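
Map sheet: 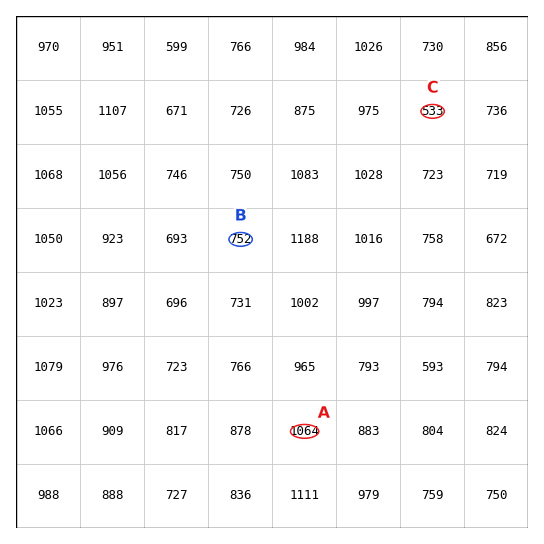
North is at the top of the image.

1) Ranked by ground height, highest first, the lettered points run A B C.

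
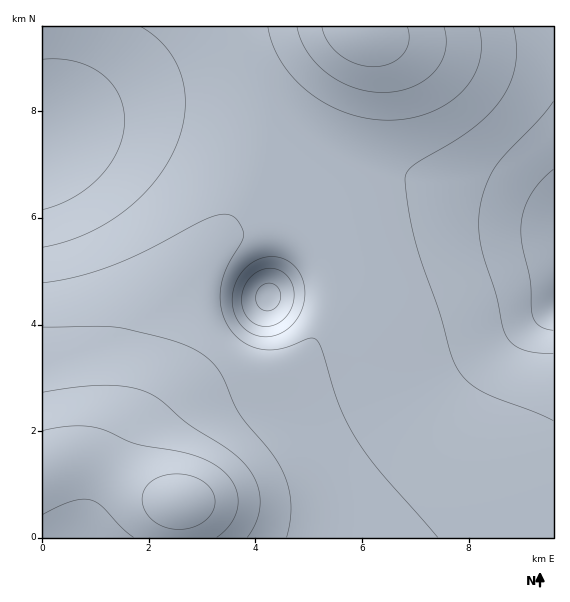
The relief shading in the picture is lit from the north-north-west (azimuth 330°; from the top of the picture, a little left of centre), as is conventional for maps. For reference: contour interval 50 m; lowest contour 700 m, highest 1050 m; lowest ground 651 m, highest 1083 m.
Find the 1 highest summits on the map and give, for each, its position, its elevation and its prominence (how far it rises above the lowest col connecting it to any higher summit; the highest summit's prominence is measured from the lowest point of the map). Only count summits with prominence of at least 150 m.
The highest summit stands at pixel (180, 501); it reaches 1083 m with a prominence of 432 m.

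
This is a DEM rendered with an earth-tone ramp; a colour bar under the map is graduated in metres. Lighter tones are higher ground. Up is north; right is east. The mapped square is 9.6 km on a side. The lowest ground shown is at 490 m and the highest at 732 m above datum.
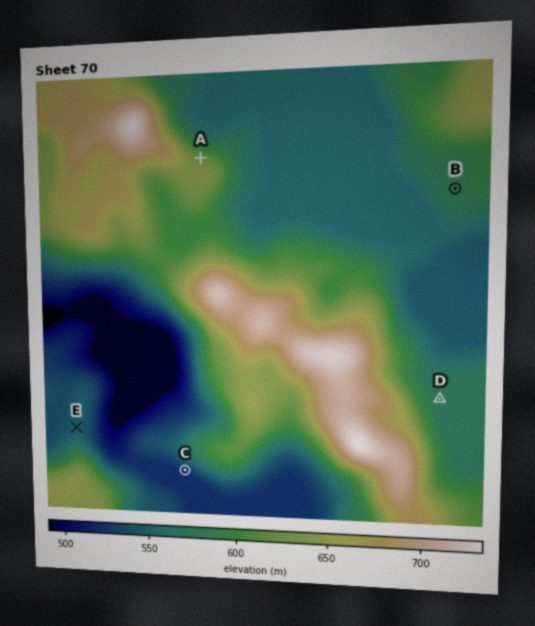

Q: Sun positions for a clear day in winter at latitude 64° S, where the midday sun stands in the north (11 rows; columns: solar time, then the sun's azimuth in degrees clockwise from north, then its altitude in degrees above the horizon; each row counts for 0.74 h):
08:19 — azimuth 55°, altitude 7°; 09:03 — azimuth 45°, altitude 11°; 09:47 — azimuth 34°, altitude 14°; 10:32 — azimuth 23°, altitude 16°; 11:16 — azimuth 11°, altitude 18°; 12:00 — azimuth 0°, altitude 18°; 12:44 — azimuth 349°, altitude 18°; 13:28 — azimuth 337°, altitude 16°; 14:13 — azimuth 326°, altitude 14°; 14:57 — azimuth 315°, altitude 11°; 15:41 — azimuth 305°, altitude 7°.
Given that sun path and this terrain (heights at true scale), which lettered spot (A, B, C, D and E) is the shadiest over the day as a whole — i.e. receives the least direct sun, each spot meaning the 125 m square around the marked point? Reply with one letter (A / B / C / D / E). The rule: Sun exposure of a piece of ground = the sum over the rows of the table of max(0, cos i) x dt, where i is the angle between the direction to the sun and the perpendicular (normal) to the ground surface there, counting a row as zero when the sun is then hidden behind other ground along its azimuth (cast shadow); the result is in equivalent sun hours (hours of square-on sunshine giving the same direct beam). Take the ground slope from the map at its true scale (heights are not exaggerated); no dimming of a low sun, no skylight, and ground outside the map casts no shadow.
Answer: C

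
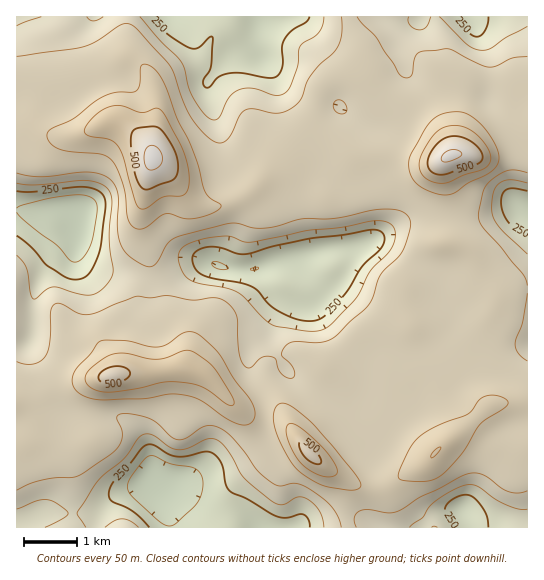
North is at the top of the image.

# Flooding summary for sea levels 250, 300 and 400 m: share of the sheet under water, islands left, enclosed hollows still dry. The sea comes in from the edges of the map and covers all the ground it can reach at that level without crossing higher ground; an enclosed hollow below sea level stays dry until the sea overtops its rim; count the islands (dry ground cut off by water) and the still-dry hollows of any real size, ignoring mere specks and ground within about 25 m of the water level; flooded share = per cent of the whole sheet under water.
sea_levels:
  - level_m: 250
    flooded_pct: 9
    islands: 0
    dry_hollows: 1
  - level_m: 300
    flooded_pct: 17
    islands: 0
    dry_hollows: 1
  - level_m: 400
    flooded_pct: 87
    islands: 5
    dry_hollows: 0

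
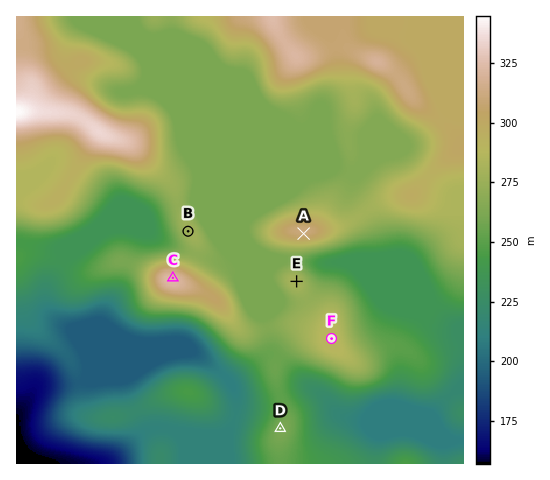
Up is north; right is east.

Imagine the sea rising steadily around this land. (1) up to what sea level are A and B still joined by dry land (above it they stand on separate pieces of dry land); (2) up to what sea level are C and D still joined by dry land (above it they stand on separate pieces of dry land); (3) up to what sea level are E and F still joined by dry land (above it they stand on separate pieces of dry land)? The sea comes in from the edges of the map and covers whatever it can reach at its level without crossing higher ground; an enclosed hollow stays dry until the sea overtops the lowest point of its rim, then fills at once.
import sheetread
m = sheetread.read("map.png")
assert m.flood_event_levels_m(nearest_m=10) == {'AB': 260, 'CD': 250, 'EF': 270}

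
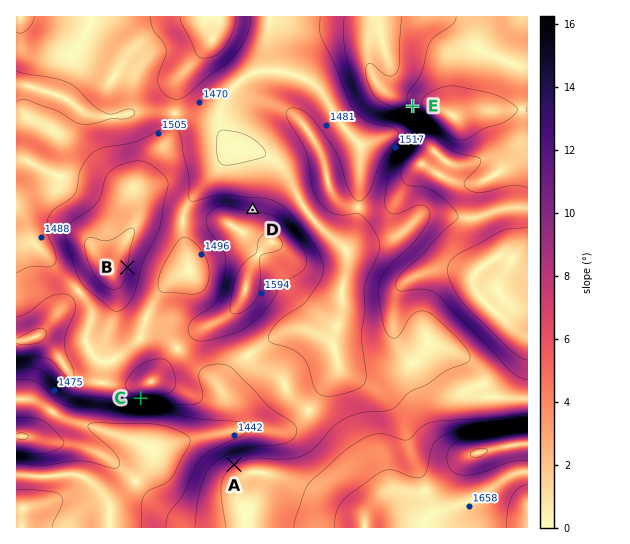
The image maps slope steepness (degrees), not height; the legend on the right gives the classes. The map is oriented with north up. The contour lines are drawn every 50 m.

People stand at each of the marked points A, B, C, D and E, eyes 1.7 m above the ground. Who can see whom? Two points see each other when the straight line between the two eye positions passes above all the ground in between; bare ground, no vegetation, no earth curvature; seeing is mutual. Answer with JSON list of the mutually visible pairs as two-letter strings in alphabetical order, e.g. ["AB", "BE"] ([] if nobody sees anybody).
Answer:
["AB", "AC", "AE", "BE", "DE"]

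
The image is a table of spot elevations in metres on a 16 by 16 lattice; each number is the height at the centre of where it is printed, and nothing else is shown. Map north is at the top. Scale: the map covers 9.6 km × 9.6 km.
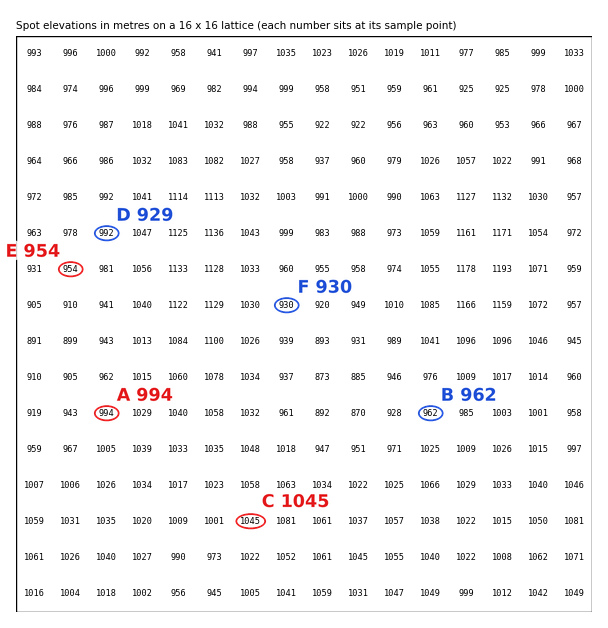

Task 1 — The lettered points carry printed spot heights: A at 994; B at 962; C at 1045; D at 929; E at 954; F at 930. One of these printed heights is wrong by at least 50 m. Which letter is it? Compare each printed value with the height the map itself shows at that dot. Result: D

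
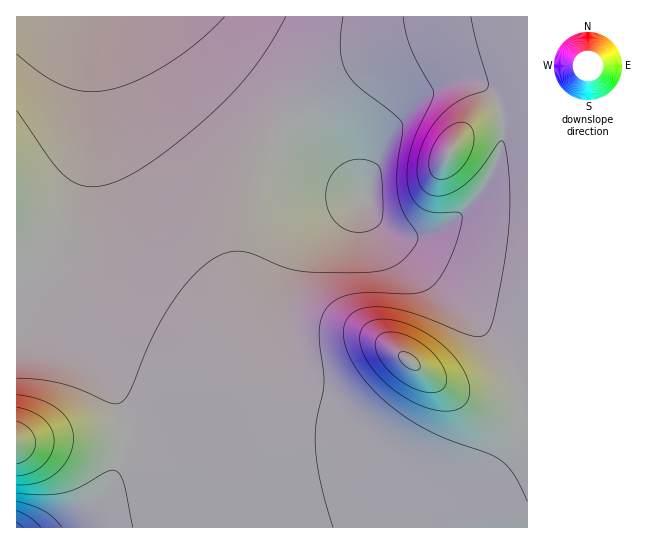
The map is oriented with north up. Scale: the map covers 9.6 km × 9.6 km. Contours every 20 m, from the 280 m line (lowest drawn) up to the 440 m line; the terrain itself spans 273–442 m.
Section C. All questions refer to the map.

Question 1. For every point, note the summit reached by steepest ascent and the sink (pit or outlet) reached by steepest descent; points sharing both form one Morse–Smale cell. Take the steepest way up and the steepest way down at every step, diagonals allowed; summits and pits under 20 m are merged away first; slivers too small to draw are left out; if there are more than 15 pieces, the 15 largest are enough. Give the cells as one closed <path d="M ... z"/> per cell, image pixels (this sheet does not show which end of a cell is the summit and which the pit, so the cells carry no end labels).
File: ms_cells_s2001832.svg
<path d="M527 16l-510 0-1 290 9 9 53 34 22 21 19 31 4 13 2 22 242 0 16-7 7-5 17-22 10-24 0-8-3-6 28 21 29 14 32 2 23-4 2-2z"/><path d="M417 367l0 11-2 8-16 28-16 15-16 7-242 0-4 21-10 25-8 12-22 22-17 11 463 1 1-131-25 4-32-2-22-10z"/><path d="M469 80l-22 1-25 12-31 29-14 20-12 33-1 26 9 18 14 13 10 4 17 1 13-2 18-8 26-22 18-27 12-32 2-29-10-22-8-8z"/><path d="M17 307l-1 135 53-6 54 0 1-14-5-21-19-31-22-21-53-34z"/><path d="M110 435l-41 1-52 7-1 84 47 1 18-12 22-22 14-25 6-18 1-14z"/>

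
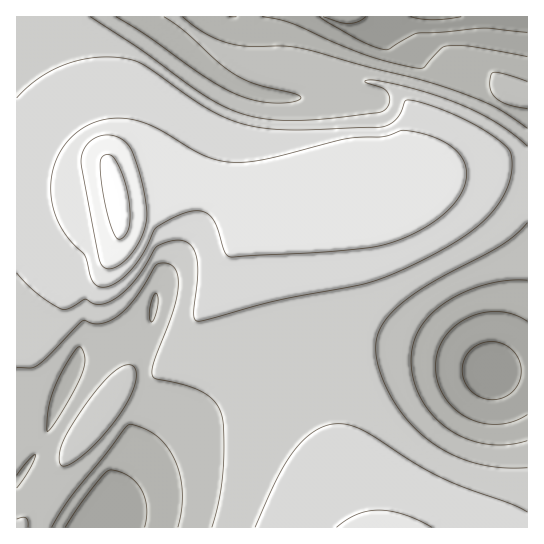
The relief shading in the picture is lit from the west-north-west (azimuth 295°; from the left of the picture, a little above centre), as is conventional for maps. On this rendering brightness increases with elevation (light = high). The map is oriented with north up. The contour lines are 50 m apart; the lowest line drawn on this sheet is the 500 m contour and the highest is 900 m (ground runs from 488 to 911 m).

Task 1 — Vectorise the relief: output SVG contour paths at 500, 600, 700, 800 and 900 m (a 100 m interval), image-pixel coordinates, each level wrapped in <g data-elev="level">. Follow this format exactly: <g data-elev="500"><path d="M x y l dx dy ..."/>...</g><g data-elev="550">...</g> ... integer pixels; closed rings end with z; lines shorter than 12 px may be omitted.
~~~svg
<g data-elev="500"><path d="M461 17l-28 3-22-3"/></g><g data-elev="600"><path d="M65 527l14-21 18-23 9-11 5-2 10 2 8 4 6 6 6 7 4 8 2 10-2 20"/><path d="M527 415l-13 6-16 3-16-1-15-5-13-9-10-12-6-15-2-15 2-16 6-13 10-11 13-9 15-5 16-1 16 3 13 6"/><path d="M527 57l-57-11-23 0-6 3-17 18-9 1-45-12-35-13-42-19-31-7"/></g><g data-elev="700"><path d="M28 527l0-6-2-3-4-1-5 2"/><path d="M527 468l-28-1-25-4-24-9-23-15-19-18-16-23-12-27-4-22 1-12 4-11 8-11 13-12 31-21 69-37 14-11 11-11"/><path d="M62 466l9-3 16-12 16-16 16-20 10-16 6-16 1-10-3-7-8-1-12 8-14 14-16 21-14 22-7 15-3 14 1 4z"/><path d="M17 367l14 1 7-3 44-44 3-1 8 3 6 1 8-2 8-4 10-8 9-10 23-36 8-1 8 3 3 5 2 7-1 19-6 21-17 43-2 13 3 5 28 6 19 7 12 9 6 10 4 18-1 41-4 29-7 28"/><path d="M527 146l-28-22-35-18-43-15-47-11-7 0-2 2 18 6 4 4 2 5-1 9-7 6-48 6-36 3-28-2-24-4-19-8-22-12-63-46-51-32"/></g><g data-elev="800"><path d="M432 527l-27-12-26-5-10 1-11 3-11 5-10 8"/><path d="M97 286l6 1 8-2 16-11 15-19 15-28 20-11 16-5 10 1 9 6 5 9 8 25 5 5 111-6 32-4 20-5 32-15 14-9 12-11 8-10 5-11 3-11-2-10-7-12-12-10-17-8-22-4-6 0-19 6-24 0-15 2-76 20-17 3-16 0-15-1-14-5-46-26-20-9-21-3-21 4-19 9-15 16-9 20-3 22 2 17 6 17 10 16 16 16 6 24z"/></g><g data-elev="900"><path d="M119 239l6-3 4-9 1-13-1-16-4-17-7-17-5-8-7-1-4 2-2 5 2 25 8 36 5 13z"/></g>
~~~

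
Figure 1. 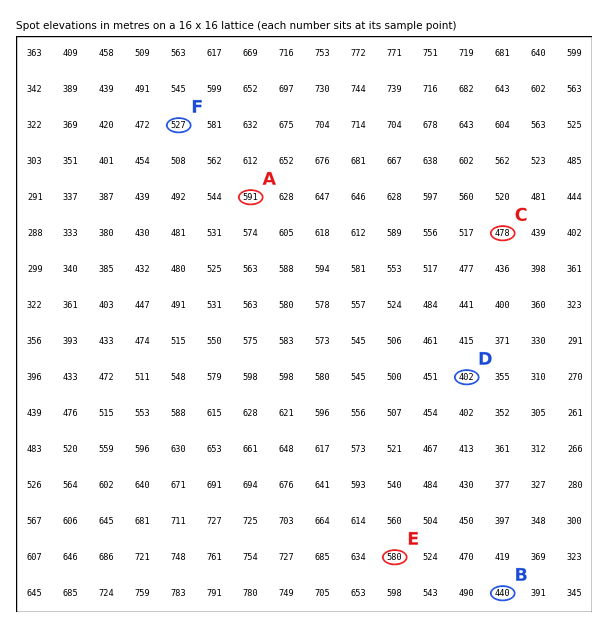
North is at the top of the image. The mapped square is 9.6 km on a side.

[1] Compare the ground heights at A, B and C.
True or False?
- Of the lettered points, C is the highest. False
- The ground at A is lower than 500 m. False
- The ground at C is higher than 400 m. True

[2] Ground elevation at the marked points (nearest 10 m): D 400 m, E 580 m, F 530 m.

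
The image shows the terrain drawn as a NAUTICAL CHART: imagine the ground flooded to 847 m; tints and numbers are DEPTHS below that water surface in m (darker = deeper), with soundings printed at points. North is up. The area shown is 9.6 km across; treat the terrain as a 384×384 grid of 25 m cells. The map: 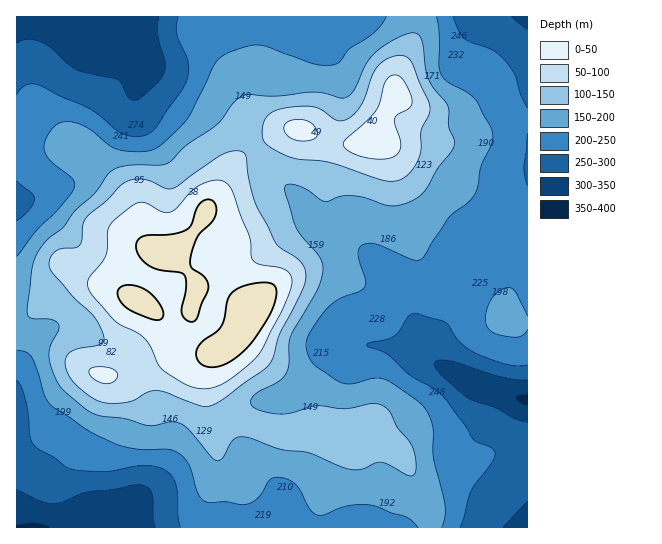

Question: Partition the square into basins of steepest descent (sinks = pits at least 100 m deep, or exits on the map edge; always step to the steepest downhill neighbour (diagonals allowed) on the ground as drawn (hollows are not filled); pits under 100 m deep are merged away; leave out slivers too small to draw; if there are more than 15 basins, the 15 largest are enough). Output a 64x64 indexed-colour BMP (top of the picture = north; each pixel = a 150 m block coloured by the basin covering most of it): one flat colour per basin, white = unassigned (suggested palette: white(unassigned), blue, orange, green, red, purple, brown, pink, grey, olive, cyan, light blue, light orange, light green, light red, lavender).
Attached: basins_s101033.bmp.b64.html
<image width="64" height="64" href="data:image/bmp;base64,Qk12CAAAAAAAAHYAAAAoAAAAQAAAAEAAAAABAAQAAAAAAAAIAAATCwAAEwsAABAAAAAAAAAA////ALR3HwAOf/8ALKAsACgn1gC9Z5QAS1aMAMJ34wB/f38AIr28AM++FwDox64AeLv/AIrfmACWmP8A1bDFADMzMzMzMzMzMzMzMzMzMzMzMzMzMzMzMzMzERERERERMzMzMzMzMzMzMzMzMzMzMzMzMzMzMzMzMzMREREREREzMzMzMzMzMzMzMzMzMzMzMzMzMzMzMzMzMxERERERETMzMzMzMzMzMzMzMzMzMzMzMzMzMzMzMzMxERERERERMzMzMzMzMzMzMzMzMzMzMzMzMzMzMzMzMzEREREREREzMzMzMzMzMzMzMzMzMzMzMzMzMzMzMzMzERERERERETMzMzMzMzMzMzMzMzMzMzMzMzMzMzMzMzMRERERERERMzMzMzMzMzMzMzMzMzMzMzMzMzMzMzMzMREREREREREzMzMzMzMzMzMzMzMzMzMzMzMzMzMzMzMxERERERERETMzMzMzMzMzMzMzMzMzMzMzMzMzMzMzMxERERERERERMzMzMzMzMzMzMzMzMzMzMzMzMzMzMzMxEREREREREREzMzMzMzMzMzMzMzMzMzMzMzMzMxMzMRERERERERERETMzMzMzMzMzMzMzMzMzMzERERERERERERERERERERERMzMzMzMzMzMzMzMzMzMREREREREREREREREREREREREzMzMzMzMzMzMzMzMzERERERERERERERERERERERERETMzMzMzMzMzMzMzMzMRERERERERERERERERERERERERMzMzMzMzMzMzMzMzMREREREREREREREREREREREREREzMzMzMzMzMzMzMzMxERERERERERERERERERERERERETMzMzMzMzMzMzMzMxERERERERERERERERERERERERERMzMzMzMzMzMzMzMzEREREREREREREREREREREREREREzMzMzMzMzMzMzMzMRERERERERERERERERERERERERETMzMzMzMzMzMzMzMzERERERERERERERERERERERERERMzMzMzMzMzMzMzMzMxEREREREREREREREREREREREREzMzMzMzMzMzMzMzMzMRERERERERERERERERERERERETMzMzMzMzMzMzMzMzMzERERERERERERERERERERERERMzMzMzMzMzMzMzMzMzMxEREREREREREREREREREREREiMzMzMzMzMzMzMzMzMzERERERERERERERERERERERESIjMzMzMzMzMzMzMzMzMRERERERERERERERERERERERIiIzMzMzMzMzMzMzMzEREREREREREREREREREREREREiIjMzMzMyIjMzMzMRERERERERERERERERERERERERESIiIzMzMiIiMzMzMRERERERERERERERERERERERERERIiIiMyIiIiIjMzMREREREREREREREREREREREREREREiIiIiIiIiIiMzMRERERERERERERERERERERERERERESIiIiIiIiIiIjMRERERERERERERERERERERERERERERIiIiIiIiIiIiMxEREREREREREREREREREREREREREREiIiIiIiIiIiIiERERERERERERERERERERERERERERESIiIiIiIiIiIiIiERERERERERERERERERERERERERERIiIiIiIiIiIiIiIREREREREREREREREREREREREREREiIiIiIiIiIiIiIiERERERERERERERERERERERERERESIiIiIiIiIiIiIiIhERERERERERERERERERERERERERIiIiIiIiIiIiIiIiEREREREREREREREREREREREREREiIiIiIiIiIiIiIiIhERERERERERERERERERERERERESIiIiIiIiIiIiIiIiIRERERERERERERERERERERERERIiIiIiIiIiIiIiIiIhEREREREREREREREREREREREREiIiIiIiIiIiIiIiIiIRERERERERERERERERERERERESIiIiIiIiIiIiIiIiIhERERERERERERERERERERERERIiIiIiIiIiIiIiIiIiIREREREREREREREREREREREREiIiIiIiIiIiIiIiIiIiERERERERERERERERERERERESIiIiIiIiIiIiIiIiIiIiERERESIiIRERERERERERERIiIiIiIiIiIiIiIiIiIiIiEREiIiIiEREREREREREREiIiIiIiIiIiIiIiIiIiIiIiIiIiIiIRERERERERERESIiIiIiIiIiIiIiIiIiIiIiIiIiIiIiERERERERERERIiIiIiIiIiIiIiIiIiIiIiIiIiIiIiIREREREREREREiIiIiIiIiIiIiIiIiIiIiIiIiIiIiIiERERERERERESIiIiIiIiIiIiIiIiIiIiIiIiIiIiIiIhERERERERERIiIiIiIiIiIiIiIiIiIiIiIiIiIiIiIhEREREREREREiIiIiIiIiIiIiIiIiIiIiIiIiIiIiIiIRERERERERESIiIiIiIiIiIiIiIiIiIiIiIiIiIiIiIhERERERERERIiIiIiIiIiIiIiIiIiIiIiIiIiIiIiIiEREREREREREiIiIiIiIiIiIiIiIiIiIiIiIiIiIiIiIhERERERERESIiIiIiIiIiIiIiIiIiIiIiIiIiIiIiIiERERERERERIiIiIiIiIiIiIiIiIiIiIiIiIiIiIiIiIhEREREREREiIiIiIiIiIiIiIiIiIiIiIiIiIiIiIiIiERERERERESIiIiIiIiIiIiIiIiIiIiIiIiIiIiIiIiIRERERERER"/>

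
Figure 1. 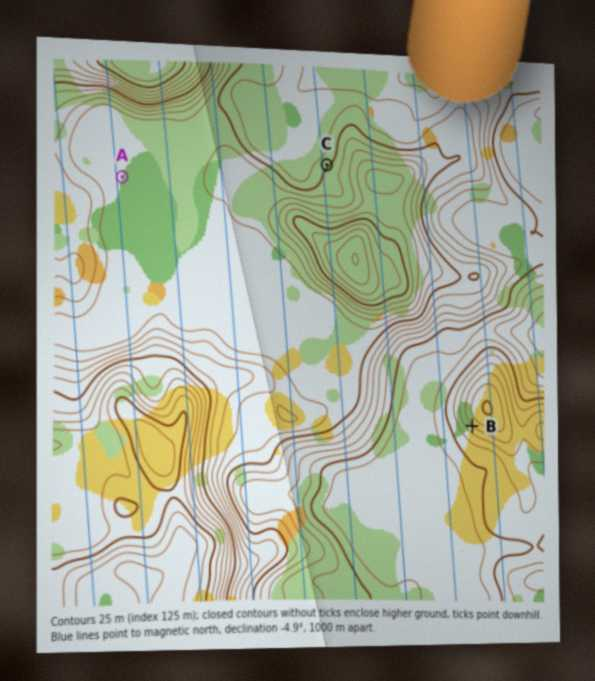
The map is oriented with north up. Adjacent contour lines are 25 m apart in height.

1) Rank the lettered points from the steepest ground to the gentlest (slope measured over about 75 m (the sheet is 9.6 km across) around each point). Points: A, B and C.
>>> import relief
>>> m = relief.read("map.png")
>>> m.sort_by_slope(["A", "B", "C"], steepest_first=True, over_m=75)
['B', 'C', 'A']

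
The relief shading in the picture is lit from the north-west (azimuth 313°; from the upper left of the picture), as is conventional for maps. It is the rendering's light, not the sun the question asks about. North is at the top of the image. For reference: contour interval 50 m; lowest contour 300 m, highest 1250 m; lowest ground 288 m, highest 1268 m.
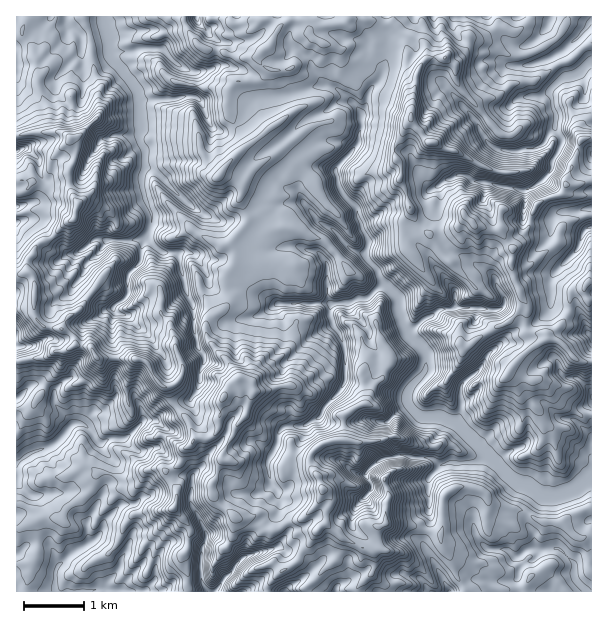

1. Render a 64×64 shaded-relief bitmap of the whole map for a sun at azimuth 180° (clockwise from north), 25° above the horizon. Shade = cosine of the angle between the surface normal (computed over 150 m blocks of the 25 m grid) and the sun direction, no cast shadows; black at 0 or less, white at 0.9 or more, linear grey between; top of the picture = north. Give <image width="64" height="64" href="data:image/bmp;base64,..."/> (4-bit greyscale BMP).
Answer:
<image width="64" height="64" href="data:image/bmp;base64,Qk12CAAAAAAAAHYAAAAoAAAAQAAAAEAAAAABAAQAAAAAAAAIAAATCwAAEwsAABAAAAAAAAAAAAAAABEREQAiIiIAMzMzAERERABVVVUAZmZmAHd3dwCIiIgAmZmZAKqqqgC7u7sAzMzMAN3d3QDu7u4A////AImYe87Km6zXuYY/4H/H3+VrvIWuxWVMiOhWdlRqqmN7iJh4vcupqcm7pm/1DOq/+3m9qJynZ5tqyHeIZVeqZXp4mIVovMiqipzGif8ASYi8p6y7u7u8tmyoiIdUMlhniGeIlyFZu3uKWKeU7tAAETm6ibzd3utkvJh1IiQyEkiXdni6cgJ8d7pjV8Jt7rUzVryq3Kq4UifKh1JGiYZTa8moebzJUkulm6dpwhnv/9qYrt3IZnIAaqhkN8vLubu8uZqrvMq3WMiKzLl6SM7MvKqL2lJ4ioipZ1RauqqbzMp2eJqpeatlvKvdwm2pu6dXmpWVIURqeGM2ZomIiIqIh2V2Z2eLmpNImc5g7chVVUNEiIhAADVFMTZnmYh2cwACWGMzRZu4uFQxOEbMxBIjMzE6qVMAJ2ZCR4mpljIQEQADJGZVaLmbulIUepqERUM1VUimWYAVRDM1mrpiABRmZCAoqpl4qomcy4VqVneZhVl3ZkN4UlMSIxA1UwAUZ4mYdVd4iZiKhWrdxmsyirmGepiFEgADE3mZEAAAAViaq9uHUzNFeGVEVFhWrGOtyXZ3mIEABsMAAkdAAAAVi9zM6phyECRWMTdQAAXe1np3d1R2UyTP2yAAKMuIZFiazty4mLhTEkQRVSNSNp7sNUNoYmIHzv7e/t/t3chnibhqzIiYzLthIyZjJrpyGc2WhnqSIABaqXzv/4ZVQliavZermqm93rYQWquzJUI0Wce7uHQAAAAAAAAgAAAVi7mc2qmKia3bqmWYnOoBWZMmqp2miUYwASEAAAAAAlet7Jm7l1WMm7iMy5d53LmqgUWLi5m8zscCWa7mAFh4qavuyruHmahHqI3cupep3dsxRYuovMzd3VAE3nMEnt3Zmc7dyovLk1N4re3v2JzN/ZUBSanMzezLoAAiAVd8/8mWru27zKuVxlnJzu/szczLuAAEmYZpuFWaACJqqECNunZ87LzKdUjMq+ud793uywOWIgBEIRARI2lDZau7cATOQke6qIUlr97u7svv7u/TAWVAAAABIAAjRFVmacymEc/lFGmGRH7/as//+9vNrEA3ICEwAAAkEBIyU0ZomHdlj+4hJZl33dkAOc79gBMAAHkASVAAACRBEhBURGQAOJiLzcABar3ZIEeERpcAAAABZRCIAAAAATQgAHZUcABbuYaM60RYvqEAnPyoAAAAAAVBAZMBIBESNmIBpzZQBIqWNBTO2XVWVEWryndBAAACZkABVFVDIiNWhxaSJzA4owABABW6hQBYjMtyAYlAADV4QAEUeHdjAAADNgARIVrpAAAAAAioMTeumHYgCIiDSGZAAkRXiIUxAAFVAAACeN/sAYmWBadlWM1WhkEBresEhlEHc0Z3eLzM2p3ZQAOYj//M//unhFZoyXZUVRB9yDNmMhlzVneK3u7Zrf/6Bsuc58u8ZclEVlWIuDNEYAiFUAAASER3eIqqqYepz8d83cx3/ZVLuDVlIRVVIyNBAGiwAABmFlaIiIiId6iHAbzd2W7qVqyoV4cgAQNVQgMACJIAAGEWZnd3d2VEySAGzN2mvZd6zKl4moIAAoqXchAABAA3lYmYd3d2Q0jWAEeLuni5e73KmZd6uQAQSb7aQgADFd7t2nd3d4h5vJAslkaHepis3cuVd1aZQCADz/2tzbpmadyUEmh4iauVAelbdXeYeLvty4M3ZGeAQxFd7N/+qoQkhQACSId3diBN0HqXeZVWe8h3UxdlR6h3ZTS67sYzZ3ggA3mIh2ZTGd4xqoVblFRZQAVkCYdFnJh3UmrKYiFZlACLusl3dlONwwW7uGlUZDEAEhAEvLu725hlJJYRNHlgKs3Zqod3Z8tQDbrMljMjAAAAAAAJ3tzMuHYAVVZVdwPMzv2Zl3eLuDCuyIvWVjAAAAAAQAB7u2d4dyAVZ2ZiKau73JeYd5qGE6vJiLZqpgAHzv/9AAZnJDiHcQITaGOZdnVphoqYiHQ4Q3h5horMu//+y8ugA0IAN4WHATFXd5l1UhWYeamId64wFEd2vN//+AAAAHYAYgBliIkAVTV3eHdzEWmHiZiJzbADRWjP/+oAAAAACQBmyYVZmXADNYd3d3IQFZmHiYeKyiRDjL3ZEAAb7rcFMFvdl0EWmWRWd3dmQBMyWal4mIm8ZUKNxQAAEc7e7IJ1EwEhAAC9yXd2ZmYQeGQ0ipd4mZl1U1yQABIZxhSIdWUAAAAAACp1Z3dlVASZdlMlmXZWZoVjJ0AAEV1wAANXYwERAAEQAEVndiAABnh3ZDFHmGM1t2MCMAMTy0UwACaGADNCE1IAFWd3UwB4Z4d2ZCJXdVvHZBASI1y0aJQRRnQyNWM0NAABV5vf7MpnmZmYdkNIvLhVICNErEI0i7uXMDRGZlIkEBFYq8uXRDVnm7u6h4q5mWUwVmjIMyE3mrpBJFVXdEVAFYmZYAFDETaaqrqKupiJhkFJvMhURCERWalkZlV2VmNHiHMAe+2XiamHZ4qpmIiHUwnNlmZ3dmU1iqd3VVZmZWh1MAnN7sqIeIZFq7uYeId1E1UyeImZmadVmoZWVFZmd4iIqquDVVQ1h3m6mGiIh3VRAAB4iHd2iqVJllVUWGZ3iazbhQBHh2NYmZdmiZiIdUEAA1VniZdGqlN3ZWZ5ZniaqrqACImImFeYZWiqmXdjIgABACZ1eGN6lGh1Z6lneKzdynAMmXeKVadVaKiZdlIjARAABTFYdFiW"/>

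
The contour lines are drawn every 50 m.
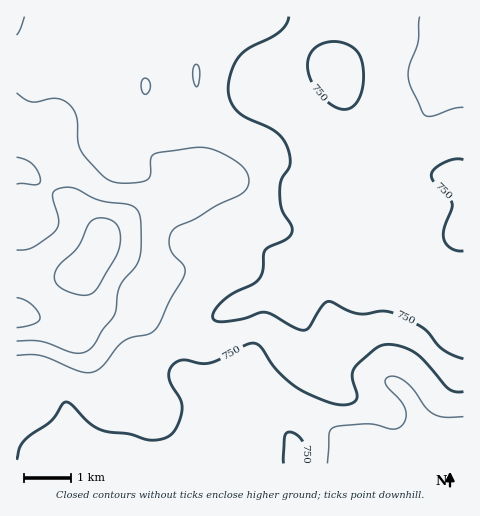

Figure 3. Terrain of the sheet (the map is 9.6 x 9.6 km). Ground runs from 650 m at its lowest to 930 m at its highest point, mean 770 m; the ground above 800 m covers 17.2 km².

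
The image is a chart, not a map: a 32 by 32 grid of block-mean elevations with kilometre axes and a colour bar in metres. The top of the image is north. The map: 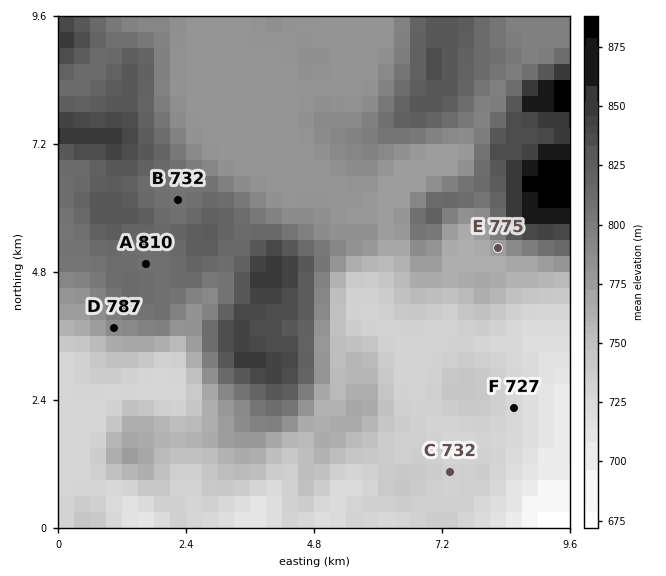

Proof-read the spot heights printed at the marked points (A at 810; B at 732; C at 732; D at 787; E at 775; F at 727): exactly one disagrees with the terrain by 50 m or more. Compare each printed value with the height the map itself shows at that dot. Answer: B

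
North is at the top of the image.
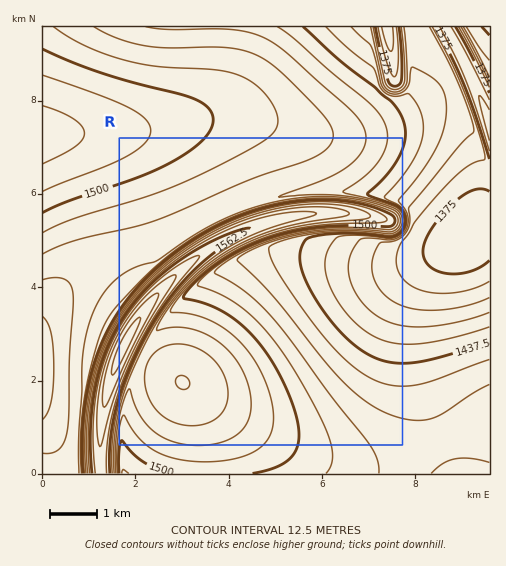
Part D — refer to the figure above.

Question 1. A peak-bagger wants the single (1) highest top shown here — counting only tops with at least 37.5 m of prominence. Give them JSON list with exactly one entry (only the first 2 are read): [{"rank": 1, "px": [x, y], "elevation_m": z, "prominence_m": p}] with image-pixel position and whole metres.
[{"rank": 1, "px": [124, 345], "elevation_m": 1618, "prominence_m": 275}]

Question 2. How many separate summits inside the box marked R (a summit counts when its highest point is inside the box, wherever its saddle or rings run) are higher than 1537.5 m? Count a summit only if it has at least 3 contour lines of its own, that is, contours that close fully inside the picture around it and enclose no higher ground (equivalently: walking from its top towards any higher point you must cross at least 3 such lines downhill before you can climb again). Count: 1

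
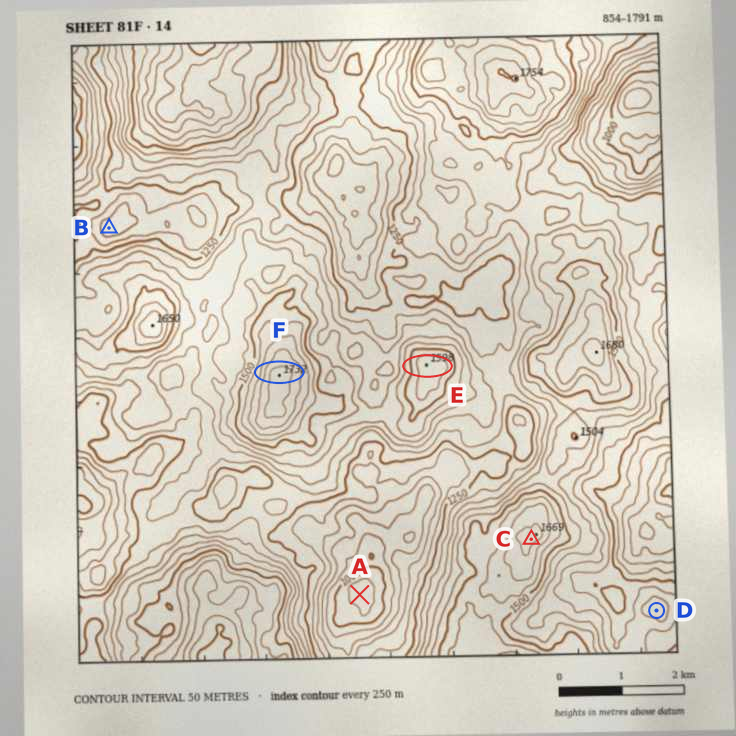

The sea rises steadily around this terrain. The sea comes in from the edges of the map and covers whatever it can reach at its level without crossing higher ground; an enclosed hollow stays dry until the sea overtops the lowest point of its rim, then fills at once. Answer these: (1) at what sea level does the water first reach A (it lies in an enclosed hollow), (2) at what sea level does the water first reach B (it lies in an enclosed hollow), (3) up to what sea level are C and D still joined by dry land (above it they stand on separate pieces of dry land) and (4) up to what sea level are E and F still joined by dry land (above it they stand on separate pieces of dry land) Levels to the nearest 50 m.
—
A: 1100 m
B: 1250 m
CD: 1300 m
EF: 1400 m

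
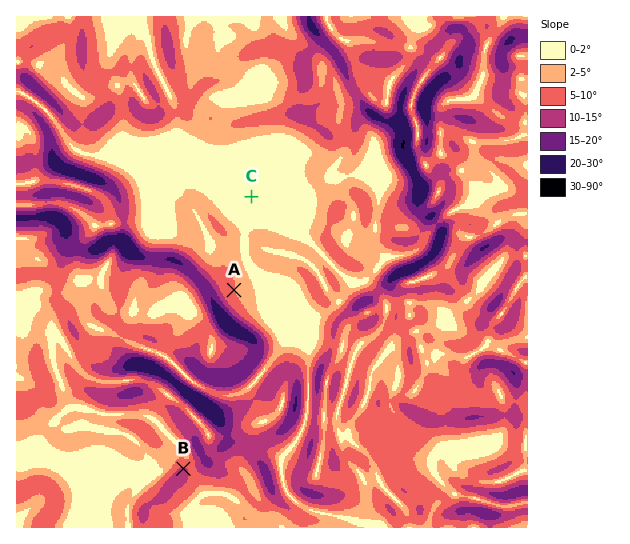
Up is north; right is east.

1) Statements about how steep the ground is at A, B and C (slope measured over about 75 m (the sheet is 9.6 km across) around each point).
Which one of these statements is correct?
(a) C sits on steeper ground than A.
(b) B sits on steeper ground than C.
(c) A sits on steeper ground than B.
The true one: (b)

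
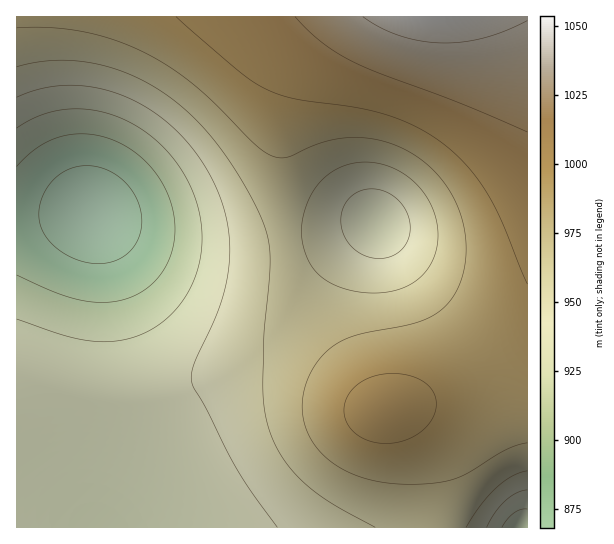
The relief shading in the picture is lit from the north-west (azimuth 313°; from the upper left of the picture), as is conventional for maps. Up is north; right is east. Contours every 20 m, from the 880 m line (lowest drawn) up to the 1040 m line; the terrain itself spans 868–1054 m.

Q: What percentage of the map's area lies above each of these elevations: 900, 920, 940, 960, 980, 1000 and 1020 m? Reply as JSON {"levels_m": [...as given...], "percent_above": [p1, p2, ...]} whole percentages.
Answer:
{"levels_m": [900, 920, 940, 960, 980, 1000, 1020], "percent_above": [92, 86, 65, 51, 35, 16, 6]}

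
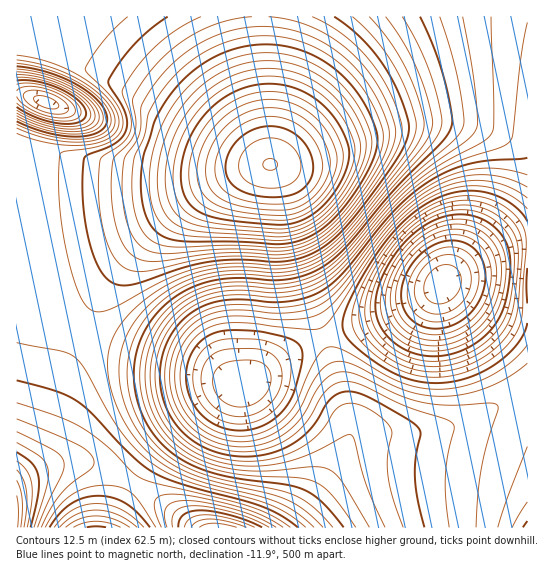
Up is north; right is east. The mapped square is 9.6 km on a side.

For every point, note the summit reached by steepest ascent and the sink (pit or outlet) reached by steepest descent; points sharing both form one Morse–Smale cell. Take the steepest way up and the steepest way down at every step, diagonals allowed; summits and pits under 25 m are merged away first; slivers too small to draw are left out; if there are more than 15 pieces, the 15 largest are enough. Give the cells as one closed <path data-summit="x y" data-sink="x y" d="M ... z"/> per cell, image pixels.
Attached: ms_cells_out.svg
<path data-summit="270 165" data-sink="442 285" d="M527 16l-267 1 1 48 8 98 8 8 7 16 5 40 10 40 24 70 56-17 27-11 21-12 15-13 9 1 58 26 19 2z"/><path data-summit="270 165" data-sink="46 102" d="M259 16l-243 1 0 250 11 19 13 16 29 23 11 5 11-21 26-39 14-16 42-41 45-30 23-11 28-9z"/><path data-summit="270 165" data-sink="243 385" d="M270 164l-19 4-33 15-24 14-29 23-48 50-26 39-11 22 43 17 82 20 32 16 8 0 5-3 41-29 31-13 1-5-24-67-10-40-5-40-7-16z"/><path data-summit="217 527" data-sink="243 385" d="M323 337l-32 15-41 29-15 4-21 14-37 32-28 27-17 24 63 46 95 0 43-59 19-36 0-8-4-8-8-32z"/><path data-summit="217 527" data-sink="442 285" d="M446 284l-4 0-15 13-21 12-82 29 16 47 8 32 4 8 1 8 2-2 24 2 42 0 28-5 41-17 38-26 0-71-23-5z"/><path data-summit="217 527" data-sink="527 527" d="M527 385l-6 3-31 23-41 17-28 5-42 0-24-2-4 4-14 27-17 27-29 38 236 1z"/><path data-summit="17 514" data-sink="243 385" d="M79 331l-19 42-20 60-8 16-16 21 1 11 13-8 21-8 27-4 21 4 32 18 18-25 28-27 48-40 15-6-35-17-82-20-28-9z"/><path data-summit="17 514" data-sink="46 102" d="M17 268l0 201 15-20 8-16 20-60 19-42-24-15-15-14-13-16z"/><path data-summit="17 514" data-sink="97 527" d="M78 461l-31 6-17 6-14 9 1 46 93 0 2-2 7-20 13-23-26-15z"/><path data-summit="217 527" data-sink="97 527" d="M133 483l-14 23-8 22 84-1z"/>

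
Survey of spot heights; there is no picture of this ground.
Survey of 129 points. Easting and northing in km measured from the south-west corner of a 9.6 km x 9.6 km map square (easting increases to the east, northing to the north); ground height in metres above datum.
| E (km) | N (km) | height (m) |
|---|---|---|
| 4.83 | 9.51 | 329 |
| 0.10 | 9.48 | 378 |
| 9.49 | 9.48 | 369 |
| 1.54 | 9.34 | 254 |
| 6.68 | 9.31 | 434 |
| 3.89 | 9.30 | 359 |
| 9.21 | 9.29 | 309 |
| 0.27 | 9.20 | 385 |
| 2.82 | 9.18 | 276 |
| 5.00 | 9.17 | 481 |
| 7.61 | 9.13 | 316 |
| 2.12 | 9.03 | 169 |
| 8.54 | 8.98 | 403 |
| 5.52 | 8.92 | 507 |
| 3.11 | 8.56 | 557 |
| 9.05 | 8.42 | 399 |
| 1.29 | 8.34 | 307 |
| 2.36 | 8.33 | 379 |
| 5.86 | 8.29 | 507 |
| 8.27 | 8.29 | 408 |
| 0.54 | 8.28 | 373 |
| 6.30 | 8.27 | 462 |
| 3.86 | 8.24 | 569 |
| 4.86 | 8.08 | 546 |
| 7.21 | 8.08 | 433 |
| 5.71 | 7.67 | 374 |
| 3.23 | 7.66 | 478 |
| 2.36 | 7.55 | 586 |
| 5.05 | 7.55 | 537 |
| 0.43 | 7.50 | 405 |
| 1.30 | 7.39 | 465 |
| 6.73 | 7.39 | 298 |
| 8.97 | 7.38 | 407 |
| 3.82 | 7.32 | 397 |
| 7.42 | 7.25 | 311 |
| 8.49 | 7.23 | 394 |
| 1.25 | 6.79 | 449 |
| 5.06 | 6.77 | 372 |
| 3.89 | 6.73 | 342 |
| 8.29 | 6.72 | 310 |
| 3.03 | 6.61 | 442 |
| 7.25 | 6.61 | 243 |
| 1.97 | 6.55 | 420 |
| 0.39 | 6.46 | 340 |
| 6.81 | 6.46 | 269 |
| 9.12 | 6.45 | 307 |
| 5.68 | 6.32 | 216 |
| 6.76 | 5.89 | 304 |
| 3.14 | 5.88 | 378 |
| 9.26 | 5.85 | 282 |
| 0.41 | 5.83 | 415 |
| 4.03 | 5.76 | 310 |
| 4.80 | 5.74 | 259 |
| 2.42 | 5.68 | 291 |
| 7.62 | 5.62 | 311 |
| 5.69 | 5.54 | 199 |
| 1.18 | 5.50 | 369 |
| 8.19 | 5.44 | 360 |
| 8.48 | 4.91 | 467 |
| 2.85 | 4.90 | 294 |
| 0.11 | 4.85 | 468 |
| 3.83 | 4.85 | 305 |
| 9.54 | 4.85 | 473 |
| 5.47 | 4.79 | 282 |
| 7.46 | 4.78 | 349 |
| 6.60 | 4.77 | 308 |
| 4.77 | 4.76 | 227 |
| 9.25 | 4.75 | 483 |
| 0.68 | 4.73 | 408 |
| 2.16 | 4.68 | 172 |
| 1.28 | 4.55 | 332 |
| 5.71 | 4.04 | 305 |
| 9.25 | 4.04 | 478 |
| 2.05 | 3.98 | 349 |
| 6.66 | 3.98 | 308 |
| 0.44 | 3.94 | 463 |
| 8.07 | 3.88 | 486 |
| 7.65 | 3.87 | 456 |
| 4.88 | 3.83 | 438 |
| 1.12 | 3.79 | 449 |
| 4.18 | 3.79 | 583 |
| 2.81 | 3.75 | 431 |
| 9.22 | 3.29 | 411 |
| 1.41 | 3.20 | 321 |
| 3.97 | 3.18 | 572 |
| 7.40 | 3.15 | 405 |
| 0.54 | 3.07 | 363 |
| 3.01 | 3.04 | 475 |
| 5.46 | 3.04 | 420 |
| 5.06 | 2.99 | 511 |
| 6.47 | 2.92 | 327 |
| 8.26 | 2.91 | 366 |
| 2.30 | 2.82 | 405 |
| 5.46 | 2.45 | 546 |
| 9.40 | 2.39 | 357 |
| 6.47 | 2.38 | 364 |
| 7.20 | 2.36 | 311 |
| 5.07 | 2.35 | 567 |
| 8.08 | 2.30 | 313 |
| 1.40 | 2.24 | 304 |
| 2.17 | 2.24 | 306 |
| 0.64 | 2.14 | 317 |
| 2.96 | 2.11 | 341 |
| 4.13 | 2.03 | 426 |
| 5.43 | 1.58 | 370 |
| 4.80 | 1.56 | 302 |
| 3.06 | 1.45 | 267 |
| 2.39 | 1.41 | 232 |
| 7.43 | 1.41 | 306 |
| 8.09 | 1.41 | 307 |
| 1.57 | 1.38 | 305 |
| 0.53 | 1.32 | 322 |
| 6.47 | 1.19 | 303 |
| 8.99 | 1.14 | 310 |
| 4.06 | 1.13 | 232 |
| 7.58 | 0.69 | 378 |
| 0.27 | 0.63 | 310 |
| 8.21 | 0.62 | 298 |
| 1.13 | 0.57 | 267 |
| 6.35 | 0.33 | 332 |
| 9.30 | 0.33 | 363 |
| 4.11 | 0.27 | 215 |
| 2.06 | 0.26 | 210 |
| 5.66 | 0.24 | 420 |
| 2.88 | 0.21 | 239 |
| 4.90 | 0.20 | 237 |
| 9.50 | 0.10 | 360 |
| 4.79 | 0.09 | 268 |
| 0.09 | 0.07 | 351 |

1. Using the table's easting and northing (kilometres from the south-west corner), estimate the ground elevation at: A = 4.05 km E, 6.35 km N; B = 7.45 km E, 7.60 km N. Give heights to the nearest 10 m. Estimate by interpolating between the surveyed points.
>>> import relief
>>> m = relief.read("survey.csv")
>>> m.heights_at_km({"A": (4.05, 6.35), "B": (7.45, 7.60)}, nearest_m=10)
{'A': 320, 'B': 330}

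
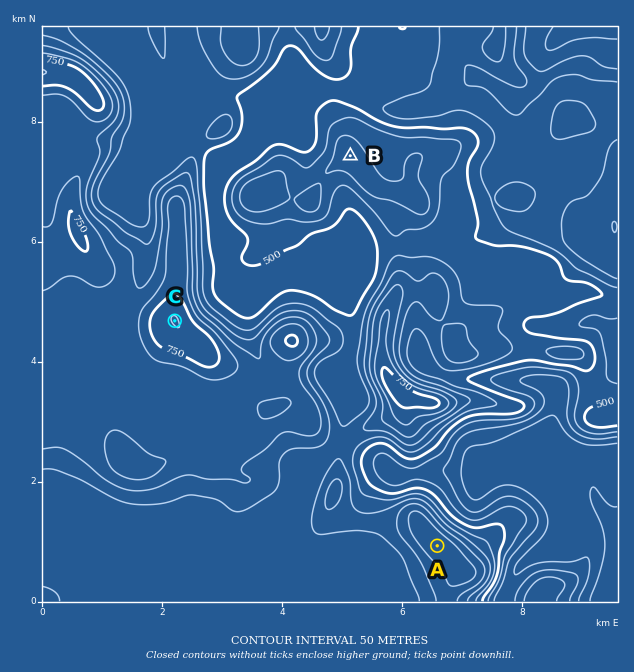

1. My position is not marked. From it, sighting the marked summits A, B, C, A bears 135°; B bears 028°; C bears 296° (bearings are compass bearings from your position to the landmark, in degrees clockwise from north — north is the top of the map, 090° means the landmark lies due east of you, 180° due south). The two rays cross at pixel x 245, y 354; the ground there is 660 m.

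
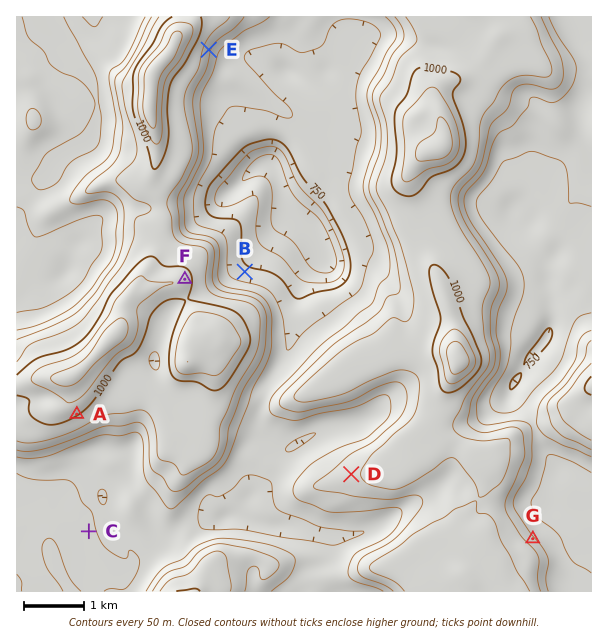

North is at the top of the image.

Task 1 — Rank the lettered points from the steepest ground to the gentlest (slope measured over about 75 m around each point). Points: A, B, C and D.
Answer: A B D C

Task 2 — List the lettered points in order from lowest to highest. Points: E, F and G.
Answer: G E F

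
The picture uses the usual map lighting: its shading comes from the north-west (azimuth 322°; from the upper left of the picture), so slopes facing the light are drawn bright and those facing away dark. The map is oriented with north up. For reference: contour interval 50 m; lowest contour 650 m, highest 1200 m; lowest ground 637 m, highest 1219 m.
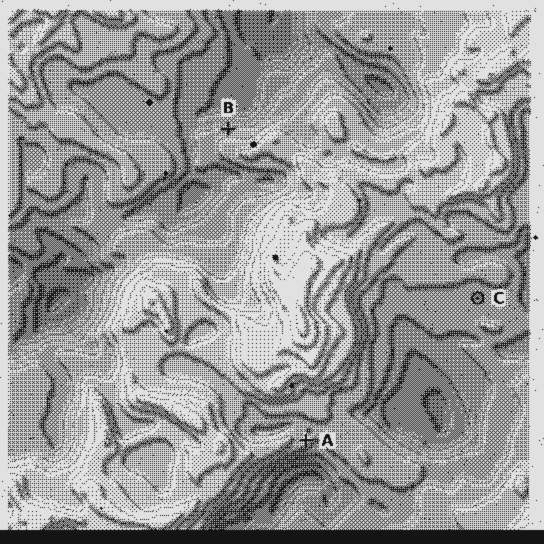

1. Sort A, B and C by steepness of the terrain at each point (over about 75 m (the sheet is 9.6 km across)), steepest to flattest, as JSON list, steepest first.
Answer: ["B", "A", "C"]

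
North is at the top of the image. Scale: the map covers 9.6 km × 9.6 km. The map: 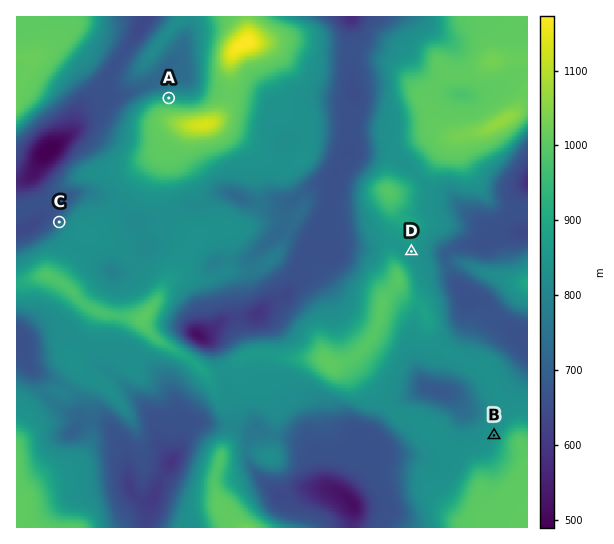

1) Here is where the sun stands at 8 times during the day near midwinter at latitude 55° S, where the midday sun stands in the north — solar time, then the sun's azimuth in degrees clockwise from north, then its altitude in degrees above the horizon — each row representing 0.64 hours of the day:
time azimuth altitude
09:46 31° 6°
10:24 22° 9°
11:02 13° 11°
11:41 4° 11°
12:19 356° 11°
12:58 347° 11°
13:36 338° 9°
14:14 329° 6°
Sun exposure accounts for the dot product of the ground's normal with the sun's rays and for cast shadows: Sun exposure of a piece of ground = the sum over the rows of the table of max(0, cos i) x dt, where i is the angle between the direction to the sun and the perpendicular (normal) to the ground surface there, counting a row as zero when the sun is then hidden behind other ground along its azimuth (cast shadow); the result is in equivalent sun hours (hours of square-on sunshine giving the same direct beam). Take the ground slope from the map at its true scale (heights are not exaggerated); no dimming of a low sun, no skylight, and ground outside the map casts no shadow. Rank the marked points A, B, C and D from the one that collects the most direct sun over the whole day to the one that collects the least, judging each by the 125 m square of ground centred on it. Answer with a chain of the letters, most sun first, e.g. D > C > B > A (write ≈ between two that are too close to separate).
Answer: A > C > B > D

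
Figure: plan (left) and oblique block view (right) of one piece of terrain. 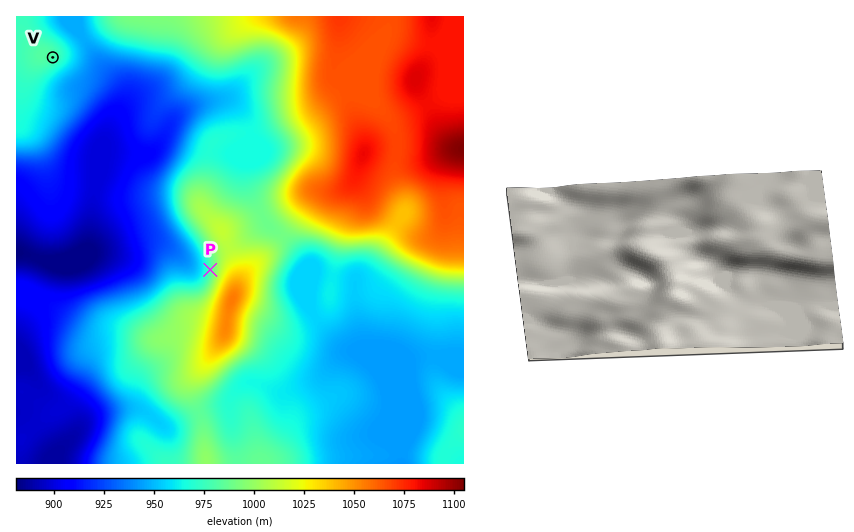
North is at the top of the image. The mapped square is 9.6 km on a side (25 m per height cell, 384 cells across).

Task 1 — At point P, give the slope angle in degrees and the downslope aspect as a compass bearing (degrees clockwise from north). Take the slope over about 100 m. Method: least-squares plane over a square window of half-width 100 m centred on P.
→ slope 7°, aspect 276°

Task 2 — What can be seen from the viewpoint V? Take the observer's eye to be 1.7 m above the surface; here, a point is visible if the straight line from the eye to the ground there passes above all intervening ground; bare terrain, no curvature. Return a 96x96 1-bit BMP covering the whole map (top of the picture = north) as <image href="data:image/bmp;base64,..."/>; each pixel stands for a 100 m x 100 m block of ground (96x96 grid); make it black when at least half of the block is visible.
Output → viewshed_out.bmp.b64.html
<image width="96" height="96" href="data:image/bmp;base64,Qk2+BAAAAAAAAD4AAAAoAAAAYAAAAGAAAAABAAEAAAAAAIAEAAATCwAAEwsAAAIAAAAAAAAA////AAAAAAD4AD4AAAAAAAAAAADwAB4AAAAAAAAAAADwAB4AAAAAAAAAAADwAA4AAAAAAAAAAADwAA/wAAAAAAAAAAD4AAfgAAAAAAAAAAD4AAHAAAAAAAAAAAD8AAAAAAAAAAAAAAD+AAAAAAAAAAAAAAD/AAAAAAAAAAAAAAD/AAAAAAAAAAAAAAD+AAAAAAAAAAAAAAD+AAAAAAAAAAAAAAD+AAAAAAAAAAAAAAD8AAAAAAAAAAAAAAD8AAAAAAAAAAAAAAD8AAAAAAAAAAAAAAD8AAAAAAAAAAAAAAD4AAAAEAAAAAAAAAD4AAAAGAAAAAAAAAD4AB4AHgAAAAAAAAD4AB8AHwAAAAAAAADwAD8AHwAAAAAAAAAB+D8AH4AAAAAAAAAH/3+AH8AAAAAAAAAH///AH+AAAAAAAAAP///8H+AAAAAAAAAP//////AAAAAAAAAP//////gAAAAAAAAP//////gAAAAAAAAP//////gAAAAAAAAP//////gAAAAAAAAP//////gAAAAAAAAP//////wAAAAAAAAf//////wAAAAAAAD///////wAAAAAAAD///////4AAAAAAAD///////8AAAAAAAD///////8AAAAAAAD///////+AAAAAAAAf//////+AAAAAAAAB///////AAAAAAAAAP//////gAAAAAAAAH//////wAAAAAAAAD/////+QAAAAAAAAB/////wAAAAAAAAAA/////AAAAAAAAAAA/////AAAAAAAAAAA////+AAAAAAAAAAA////+AAAAAAAAAAA/////AAwAAAAAABx/////gB4AAAAAAB//////wD8AAAAAAA//////8P8AAAAAAA////////+AAAAAAA/////4f//AAAAAAAf////4P//AAAAAAAf////4H//3AAAAAAP////8H///wAAAAAH////8P///4AAAAAD////+P///4AAAAAB/////////8AAAAAAf////////8AAAAAAP////4///+AAAAAAP////gf//+AAAAAAH///+Af///AAAAAAH///8Af///AAAAAAD///8Af///AAAwAAB///+A////AABwAAB////A////AAB4AAB////4////AAAR+AA/////////AAAD+AA////////+AAAD/gA////////8AAAD/wA////////8AAAD/8Af///////4AAAD/+Af///////wAAAD//Af///////gAAAD//gf//////+AAAAD//4///////+AAAAB//////////8AAAAA+D////+D//8AAAAAeB////+A//8AAAAAEA////+AP/8AAAAAAAf///+AD/8AAAAADAP////AA/+AAAAADwH////AA/+AAAAADwH////AAf+AAAAABAP////gAf+AAAAAAAP////gAf/AAAAAAAP////wA//AAAAAAAP////4B//AAAAAAAf////+H//AAAAAAAf////////AAAAAAAf//////8/AAAAAAAf/4f///4PAAAAA="/>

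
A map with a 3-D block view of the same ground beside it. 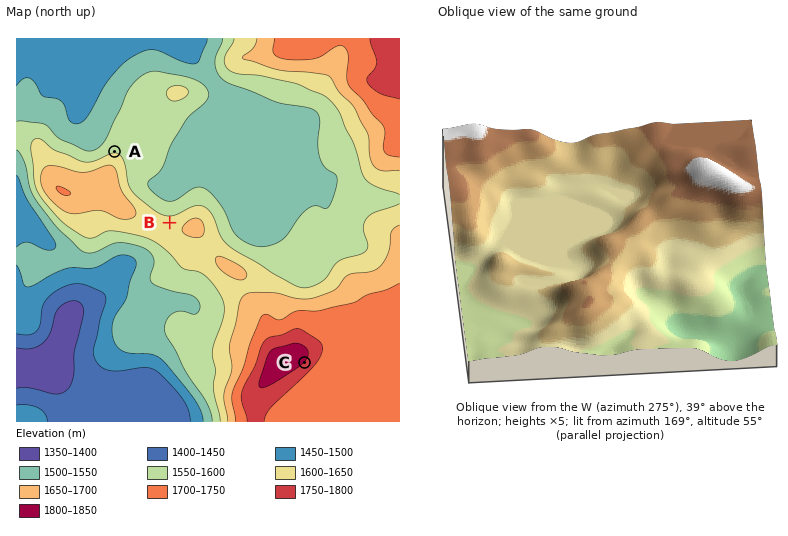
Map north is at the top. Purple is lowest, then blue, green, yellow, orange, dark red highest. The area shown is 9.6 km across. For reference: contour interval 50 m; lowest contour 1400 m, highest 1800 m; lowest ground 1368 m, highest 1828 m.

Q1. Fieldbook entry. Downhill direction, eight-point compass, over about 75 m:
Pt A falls N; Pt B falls N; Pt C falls SE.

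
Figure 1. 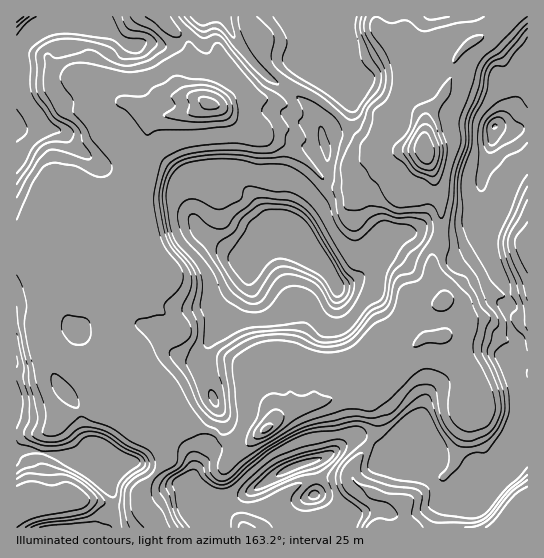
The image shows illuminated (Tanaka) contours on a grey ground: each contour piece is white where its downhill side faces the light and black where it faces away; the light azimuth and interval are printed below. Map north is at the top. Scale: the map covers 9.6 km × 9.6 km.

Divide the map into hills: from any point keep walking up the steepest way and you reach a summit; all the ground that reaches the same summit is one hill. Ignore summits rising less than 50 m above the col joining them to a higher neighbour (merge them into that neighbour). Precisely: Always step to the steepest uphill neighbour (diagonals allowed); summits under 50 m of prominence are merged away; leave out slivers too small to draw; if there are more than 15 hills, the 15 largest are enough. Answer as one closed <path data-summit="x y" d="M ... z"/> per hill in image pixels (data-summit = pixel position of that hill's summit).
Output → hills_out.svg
<path data-summit="287 234" d="M246 16l-85 1 9 11 18 15 3 14-7 28 7 11 14 7-4 5-10 4-38 4-4 3-6 31 0 27-4 10-2 18-4 13-6 7-12 3-14-15-16-8-34-2-9 4-5 4-12 30-1 10 0 14 17 56 0 6-4 7 0 11 2 2 14 1 12 16 27 15 1 22 4 9 5 5 21 9 12 8 6 0 24-21 14 12 32 8 12 9 15 7 8-2 36-30 47-15 20-15 33-8 13-9 26-28 5-3 17-1 2-5-2-21 1-12-8-15-4-13 0-13 9-24 0-27-8-32-9-25-25 2-28-6-8-4-34-34-18-12-24-12-16-14-8-12-6-18-9-14z"/><path data-summit="495 126" d="M527 16l-24 0-14 17-19 10-13 12-4 8-2 16-8 18-16 18-3 35 9 24 8 32 0 27-8 22 5-3 13 1 8 6 2 7 0 8-2 5-8 8-8 15 2 17-1 16-18 2-5 3-26 28-13 9-26 6 10 2 6 6 0 18 4 9 0 9-8 19-16 23 0 9 7 7 16 10 26 6 3 4 3 23 96 0 12-15 13-6z"/><path data-summit="17 129" d="M161 16l-145 1 1 227 8-2 12-31 5-4 9-4 27 1 15 4 13 9 9 11 10-1 7-6 11-44 0-27 6-31 4-3 38-4 10-4 4-5-14-7-7-11 7-28-3-14-17-14z"/><path data-summit="293 467" d="M362 384l-13 1-20 15-47 15-39 32-5 0-15-7-12-9-32-8-8-6 1 9-4 13-1 22-26 29 2 16 13 15 3 7 247 0-1-18-4-9-26-6-16-10-7-7 0-9 16-23 8-19 0-9-4-9 0-18-3-4z"/><path data-summit="99 473" d="M25 243l-9 2 0 282 142 1 1-3-3-4-13-15-2-16 26-29 5-40-9-10-22 21-6 0-12-8-21-9-5-5-4-9-1-22-27-15-12-16-14-1-2-2 0-11 4-7 0-6-17-56z"/><path data-summit="311 30" d="M375 16l-128 0 0 5 10 18 7 20 7 10 16 14 24 12 18 12 34 34 8 4 28 6 23-2 2-2 1-25-2-8-15-17 0-40-11-14-20-16z"/>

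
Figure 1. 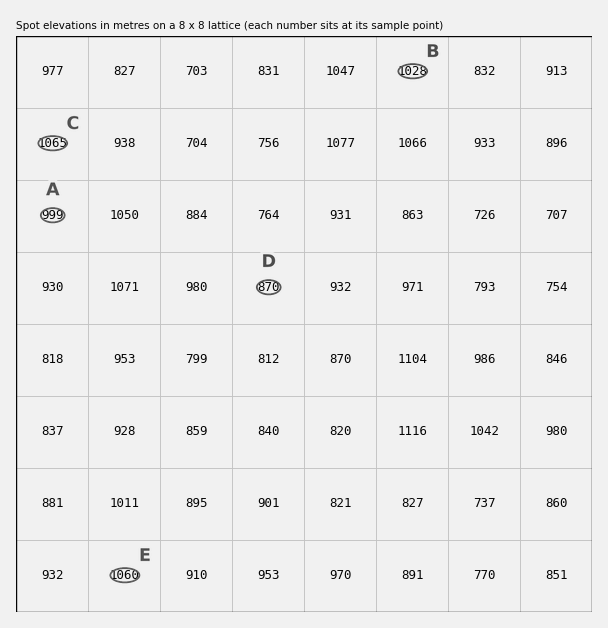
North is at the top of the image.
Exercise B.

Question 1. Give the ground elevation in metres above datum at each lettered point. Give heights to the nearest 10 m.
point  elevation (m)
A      1000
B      1030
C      1060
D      870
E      1060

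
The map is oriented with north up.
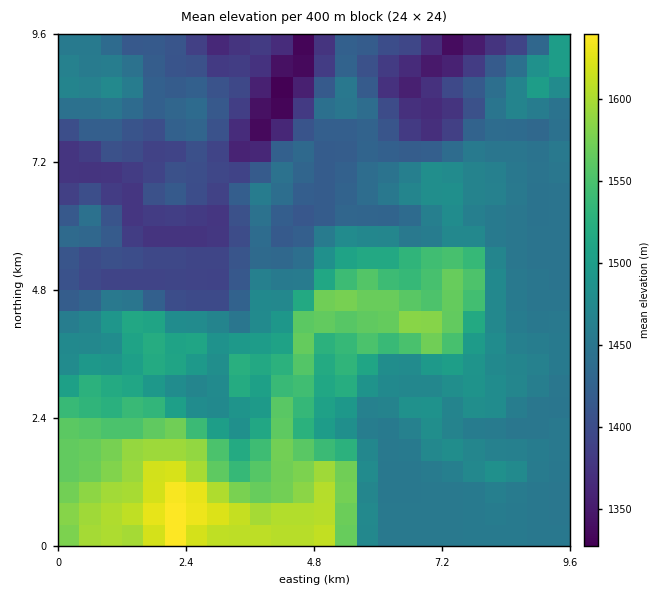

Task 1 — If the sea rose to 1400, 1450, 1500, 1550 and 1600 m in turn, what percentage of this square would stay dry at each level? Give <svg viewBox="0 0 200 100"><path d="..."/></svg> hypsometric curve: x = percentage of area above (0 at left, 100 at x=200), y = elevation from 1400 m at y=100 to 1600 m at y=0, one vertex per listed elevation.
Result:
<svg viewBox="0 0 200 100"><path d="M168 100l-46-25-66-25-23-25-23-25"/></svg>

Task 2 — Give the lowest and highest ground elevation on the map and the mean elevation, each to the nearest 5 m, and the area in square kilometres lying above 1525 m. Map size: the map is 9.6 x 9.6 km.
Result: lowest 1320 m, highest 1645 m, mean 1470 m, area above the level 19.8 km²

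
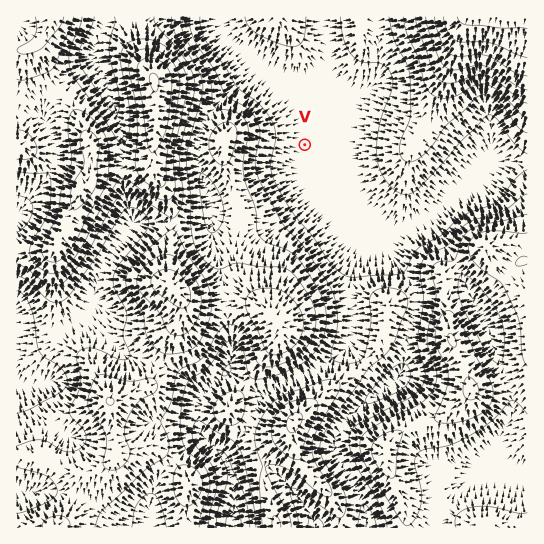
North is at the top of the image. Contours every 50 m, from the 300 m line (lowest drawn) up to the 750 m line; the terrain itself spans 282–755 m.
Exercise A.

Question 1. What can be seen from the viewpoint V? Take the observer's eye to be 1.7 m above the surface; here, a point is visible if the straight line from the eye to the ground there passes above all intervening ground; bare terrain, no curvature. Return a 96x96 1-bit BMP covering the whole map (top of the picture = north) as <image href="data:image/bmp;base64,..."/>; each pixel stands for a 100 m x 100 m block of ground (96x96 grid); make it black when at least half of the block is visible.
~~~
<image width="96" height="96" href="data:image/bmp;base64,Qk2+BAAAAAAAAD4AAAAoAAAAYAAAAGAAAAABAAEAAAAAAIAEAAATCwAAEwsAAAIAAAAAAAAA////AAAAAAAAAAAAAAAAAAAAAAAAAAAAAAAAAAAAAAAAAAAAAAAAAAAAAAAAAAAAAAAAAAAAAAAAAAAAAAAAAAAAAAAAAAAAAAAAAAAAAAAAAAAAAAAAAAAAAAAAAAAAAAAAAAAAAAAAAAAAAAAAAAAAAAAAAAAAAAAAAAAAAAAAAAAAAAAAAAAAAAAAAAAAAAAAAAAAAAAAAAAAAAAAAAAAAAAAAAAAAAAAAAAAAAAAAAAAAAAAADAAAAAAAAAAAAAAAHgAAAAAAAAAAAAAAHwAAAAAAAAAAAAAAD4AAAAAAAAAAAAAAD+AAAAAAAAAAAAAAB/gAAAAAAAAAAAAAA/4AAAAAAAAAAAAAAHwAAAAAAAAAAAAAAAAAAAAAAAAAAAAAAAAwAAAAAAAAAAAAAAA4AAAAAAAAAAAAAAA8AAAAAAAAAAAAAAA8AAAAAAAAAAAAAAA8AAAAAAAAAAAAAAA4AAAAAAAAAAAAAAAgAAAAAAAAAAAAAAAAAAAAAAAAAAAAEAAAAAAAAAAAAAAAEACAAAAAAAAAAAAAGAHAAAAAAAAAAAAAGAHAAAAAAAAAAAAAHAHgAAAAAAAAAAAAHAHgAAAAAAAAAAAAHgPwAAAAAAAAAAAAHgPwAAAAAAAAAAAAHAPwAAAAAAAAAAAAHAPwAAAAAAAAAB/AHgPwAAAAAAAQAH/wHwPgAAAAAAAwAP/4f8fgAAAAAAAwAf/////AAAAAAABwA//////AAAAAAADgB//////AAAAAAAPAB//////AAAAAAAGAB//////AAAAAAAAAB///////AAAAAAAAA///////AAAAAAAAAf//////gAAAAAAAAP//////gAAAAAAAAH//////wAAAAAAAAH//////4AAAAAAAAD////A//kAAAAAAAD///wAP/8AAAAAAAH///wAD/8AAAAAAAP///wAAAAAAAAAAAP///wAAAAAAAAAAAf///wAAAAAAAAAAA////4AAAAAAAAAAB////4AAAAAAAAAAB////4AAAAAAAAAAD////4AAAAAAAAQAH////8AAAAAAAAAAH////8AAAAAAAAAAH////8AAAAAAAAAAP////8AAAAAAAAAAP////+AAAAAAAAAAP////+AAAAAAAAAAP////+AAAAAAAAAAP////+AAAAAAAAAAP/////AAAAAAAAQAH/////AAAAAAAAYAH/////gAAAAAAAYAD/H///gAAAAAAAcAB8H///4AAAAAAAcAAQH///8AAAAAAAeAAAH///+AAAAAAAfAAAP////AAMAAAAfwAAP////gA8AAAAf8AAf////gB8AAAAf+AAf////wD8AAAAf+AA/////wD8AAAAP+AB/////4H8AAAAP+AB/////4P8AAAAH8AD/////4P4AAAAH8AH/////8fwAAAAH4AP/////8fwAAAAHwA//////8fgAAAAHwB//P8//8fAAAAAPgB/8P4//8OAAAAAPgD/8P4f/8MAAAAAfgB/4P4f/8AAAAAA/gAH4P4f/4AA="/>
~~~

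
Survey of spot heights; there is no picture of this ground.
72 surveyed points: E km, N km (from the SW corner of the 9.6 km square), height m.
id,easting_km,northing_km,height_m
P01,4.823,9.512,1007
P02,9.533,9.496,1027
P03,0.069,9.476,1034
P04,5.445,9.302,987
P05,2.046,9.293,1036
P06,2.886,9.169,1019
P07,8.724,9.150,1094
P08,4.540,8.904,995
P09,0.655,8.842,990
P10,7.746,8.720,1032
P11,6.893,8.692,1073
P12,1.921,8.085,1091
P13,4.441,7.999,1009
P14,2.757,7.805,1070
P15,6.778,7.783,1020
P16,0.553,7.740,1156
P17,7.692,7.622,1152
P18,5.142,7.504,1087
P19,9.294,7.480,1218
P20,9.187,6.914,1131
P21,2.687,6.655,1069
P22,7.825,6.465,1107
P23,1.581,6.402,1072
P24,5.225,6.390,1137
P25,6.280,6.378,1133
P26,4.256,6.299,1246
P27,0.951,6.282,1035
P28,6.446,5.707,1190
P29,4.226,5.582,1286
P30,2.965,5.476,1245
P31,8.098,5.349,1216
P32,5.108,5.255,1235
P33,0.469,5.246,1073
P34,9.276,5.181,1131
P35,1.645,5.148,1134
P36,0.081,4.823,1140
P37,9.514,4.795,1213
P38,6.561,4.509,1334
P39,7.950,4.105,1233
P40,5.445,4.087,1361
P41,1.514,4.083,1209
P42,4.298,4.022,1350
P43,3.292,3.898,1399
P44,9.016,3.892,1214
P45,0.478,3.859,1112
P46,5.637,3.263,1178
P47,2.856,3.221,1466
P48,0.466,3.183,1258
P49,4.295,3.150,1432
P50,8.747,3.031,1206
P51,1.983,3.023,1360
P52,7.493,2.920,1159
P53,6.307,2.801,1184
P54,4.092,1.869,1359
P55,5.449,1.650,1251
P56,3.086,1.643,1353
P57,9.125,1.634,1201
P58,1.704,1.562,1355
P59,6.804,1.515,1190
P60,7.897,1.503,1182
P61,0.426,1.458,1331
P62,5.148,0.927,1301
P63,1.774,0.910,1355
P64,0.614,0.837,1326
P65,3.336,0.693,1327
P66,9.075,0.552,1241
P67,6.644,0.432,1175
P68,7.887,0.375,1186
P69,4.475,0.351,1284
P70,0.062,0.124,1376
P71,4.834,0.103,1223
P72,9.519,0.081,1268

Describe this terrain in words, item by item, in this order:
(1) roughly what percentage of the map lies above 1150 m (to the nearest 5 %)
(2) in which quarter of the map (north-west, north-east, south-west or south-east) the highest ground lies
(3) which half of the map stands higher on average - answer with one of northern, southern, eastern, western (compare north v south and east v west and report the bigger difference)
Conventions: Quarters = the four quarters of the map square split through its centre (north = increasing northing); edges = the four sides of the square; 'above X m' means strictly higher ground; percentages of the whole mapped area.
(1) About 60 % of the map lies above 1150 m.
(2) The highest point lies in the south-west quarter of the map.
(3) The southern half stands higher on average than the northern half.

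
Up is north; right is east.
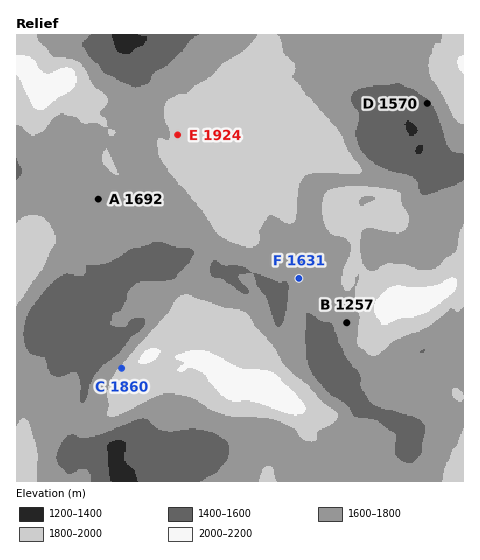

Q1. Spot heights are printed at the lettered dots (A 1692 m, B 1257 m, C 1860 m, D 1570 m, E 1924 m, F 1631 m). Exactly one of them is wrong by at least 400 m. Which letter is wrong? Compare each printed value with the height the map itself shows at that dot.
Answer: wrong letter B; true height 1757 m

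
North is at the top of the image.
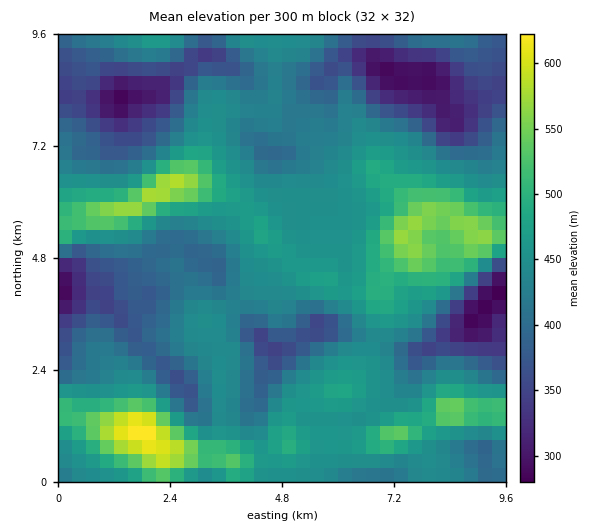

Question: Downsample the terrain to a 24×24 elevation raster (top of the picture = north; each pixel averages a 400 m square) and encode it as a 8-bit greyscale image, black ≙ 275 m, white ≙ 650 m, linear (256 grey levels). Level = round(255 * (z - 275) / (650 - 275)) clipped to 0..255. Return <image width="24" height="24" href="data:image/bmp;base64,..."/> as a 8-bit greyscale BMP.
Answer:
<image width="24" height="24" href="data:image/bmp;base64,Qk12BgAAAAAAADYEAAAoAAAAGAAAABgAAAABAAgAAAAAAEACAAATCwAAEwsAAAABAAAAAAAAAAAAAAEBAQACAgIAAwMDAAQEBAAFBQUABgYGAAcHBwAICAgACQkJAAoKCgALCwsADAwMAA0NDQAODg4ADw8PABAQEAAREREAEhISABMTEwAUFBQAFRUVABYWFgAXFxcAGBgYABkZGQAaGhoAGxsbABwcHAAdHR0AHh4eAB8fHwAgICAAISEhACIiIgAjIyMAJCQkACUlJQAmJiYAJycnACgoKAApKSkAKioqACsrKwAsLCwALS0tAC4uLgAvLy8AMDAwADExMQAyMjIAMzMzADQ0NAA1NTUANjY2ADc3NwA4ODgAOTk5ADo6OgA7OzsAPDw8AD09PQA+Pj4APz8/AEBAQABBQUEAQkJCAENDQwBEREQARUVFAEZGRgBHR0cASEhIAElJSQBKSkoAS0tLAExMTABNTU0ATk5OAE9PTwBQUFAAUVFRAFJSUgBTU1MAVFRUAFVVVQBWVlYAV1dXAFhYWABZWVkAWlpaAFtbWwBcXFwAXV1dAF5eXgBfX18AYGBgAGFhYQBiYmIAY2NjAGRkZABlZWUAZmZmAGdnZwBoaGgAaWlpAGpqagBra2sAbGxsAG1tbQBubm4Ab29vAHBwcABxcXEAcnJyAHNzcwB0dHQAdXV1AHZ2dgB3d3cAeHh4AHl5eQB6enoAe3t7AHx8fAB9fX0Afn5+AH9/fwCAgIAAgYGBAIKCggCDg4MAhISEAIWFhQCGhoYAh4eHAIiIiACJiYkAioqKAIuLiwCMjIwAjY2NAI6OjgCPj48AkJCQAJGRkQCSkpIAk5OTAJSUlACVlZUAlpaWAJeXlwCYmJgAmZmZAJqamgCbm5sAnJycAJ2dnQCenp4An5+fAKCgoAChoaEAoqKiAKOjowCkpKQApaWlAKampgCnp6cAqKioAKmpqQCqqqoAq6urAKysrACtra0Arq6uAK+vrwCwsLAAsbGxALKysgCzs7MAtLS0ALW1tQC2trYAt7e3ALi4uAC5ubkAurq6ALu7uwC8vLwAvb29AL6+vgC/v78AwMDAAMHBwQDCwsIAw8PDAMTExADFxcUAxsbGAMfHxwDIyMgAycnJAMrKygDLy8sAzMzMAM3NzQDOzs4Az8/PANDQ0ADR0dEA0tLSANPT0wDU1NQA1dXVANbW1gDX19cA2NjYANnZ2QDa2toA29vbANzc3ADd3d0A3t7eAN/f3wDg4OAA4eHhAOLi4gDj4+MA5OTkAOXl5QDm5uYA5+fnAOjo6ADp6ekA6urqAOvr6wDs7OwA7e3tAO7u7gDv7+8A8PDwAPHx8QDy8vIA8/PzAPT09AD19fUA9vb2APf39wD4+PgA+fn5APr6+gD7+/sA/Pz8AP39/QD+/v4A////AGp1e4Wctp6CgpmDenl3c2lkYWdzcWtcVnWDnrvQ3tGypaSHg419e3uAhHh2cGFRWIegxuLs3bOHgX1zhZCAfn6LqqqNfXRqcKCovNLctHZXcGpad4F7e3p4f4mMrLGgoI6GiJCVeUxNcmtRZHx/iId9dnF7nqCSkV1la3VxUj1YdG1RTWx5hId/dmVleXlqWkhdZmZVR1RodG9ROEdkdXx7clJCVVZIO0FaX05HVmlxcmo9Nj1CUWVwblpBMCIdIzNHSjtKVGp1dWJIW1c9Olp0fXlpPBcIHBQwMT5ETmNvbGlobWpha3eJkoZ8YzAKCg4sNUZITFtgV2dzdHmBh4COl42Pj3AwCRsyQEZOVlxTTmV2eX+AgXuKm6mwo59/O2FRXGFbUlRQV219hH55enqJpMG7rbC6mp+Ukop4ZF1lcHiIhHh4eXmCpsi8sb3Dsp6vv8S2koWDfoGEend3d3h9jKq/vLinnImOjpS4z8OxlYd6dnd2dnmBkJ+koZeCg3Jva2t+rMKzj35vZmxtcnqMkYqHfXhvcF5RSUlWb4uSgnVfUlhmbHWEh3x2ZVtZYllPPjU6Tml6eGpaX2BnZ212dHBcNCk+WEQ6IhgpNlRzd25naWBkYWxpVEgzGhgtRjAtEwkTGz9sdW9la2FZUWZHKB0XEyAqMzU7JhkeHi5YX1RYaF1HP1IoDgsLDiU1MztEQkhQUD0xNUNebGZcPzIVDRYXIDpBPUxbYm54fmlFRmlzdXRwWkAxM0RQU1lOQw=="/>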